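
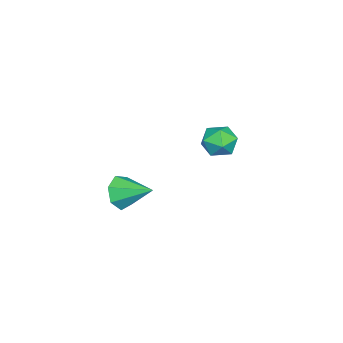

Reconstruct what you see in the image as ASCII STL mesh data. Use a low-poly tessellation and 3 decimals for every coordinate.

solid 
facet normal -0.156 -0.900 -0.406
outer loop
vertex 4.27 0.735 0.345
vertex 3.68 1.134 -0.313
vertex 4.638 0.992 -0.367
endloop
endfacet
facet normal 0.864 0.117 0.489
outer loop
vertex 4.27 0.735 0.345
vertex 4.638 0.992 -0.367
vertex 3.96 2.746 0.413
endloop
endfacet
facet normal -0.156 -0.901 -0.406
outer loop
vertex 4.638 0.992 -0.367
vertex 3.68 1.134 -0.313
vertex 4.285 1.356 -1.039
endloop
endfacet
facet normal 0.872 0.436 -0.222
outer loop
vertex 4.638 0.992 -0.367
vertex 4.285 1.356 -1.039
vertex 3.96 2.746 0.413
endloop
endfacet
facet normal -0.157 -0.900 -0.406
outer loop
vertex 4.285 1.356 -1.039
vertex 3.68 1.134 -0.313
vertex 3.476 1.553 -1.164
endloop
endfacet
facet normal 0.274 0.725 -0.632
outer loop
vertex 4.285 1.356 -1.039
vertex 3.476 1.553 -1.164
vertex 3.96 2.746 0.413
endloop
endfacet
facet normal -0.157 -0.900 -0.406
outer loop
vertex 3.476 1.553 -1.164
vertex 3.68 1.134 -0.313
vertex 2.821 1.435 -0.649
endloop
endfacet
facet normal -0.478 0.765 -0.432
outer loop
vertex 3.476 1.553 -1.164
vertex 2.821 1.435 -0.649
vertex 3.96 2.746 0.413
endloop
endfacet
facet normal -0.157 -0.900 -0.406
outer loop
vertex 2.821 1.435 -0.649
vertex 3.68 1.134 -0.313
vertex 2.813 1.09 0.119
endloop
endfacet
facet normal -0.819 0.527 0.228
outer loop
vertex 2.821 1.435 -0.649
vertex 2.813 1.09 0.119
vertex 3.96 2.746 0.413
endloop
endfacet
facet normal -0.157 -0.900 -0.406
outer loop
vertex 2.813 1.09 0.119
vertex 3.68 1.134 -0.313
vertex 3.458 0.778 0.561
endloop
endfacet
facet normal -0.491 0.189 0.850
outer loop
vertex 2.813 1.09 0.119
vertex 3.458 0.778 0.561
vertex 3.96 2.746 0.413
endloop
endfacet
facet normal -0.156 -0.900 -0.406
outer loop
vertex 3.458 0.778 0.561
vertex 3.68 1.134 -0.313
vertex 4.27 0.735 0.345
endloop
endfacet
facet normal 0.257 0.007 0.966
outer loop
vertex 3.458 0.778 0.561
vertex 4.27 0.735 0.345
vertex 3.96 2.746 0.413
endloop
endfacet
facet normal -0.260 0.511 0.820
outer loop
vertex -2.272 4.738 0.281
vertex -2.962 4.034 0.501
vertex -2.02 3.946 0.854
endloop
endfacet
facet normal 0.429 0.615 0.662
outer loop
vertex -2.272 4.738 0.281
vertex -2.02 3.946 0.854
vertex -1.387 4.274 0.139
endloop
endfacet
facet normal 0.465 0.885 0.003
outer loop
vertex -2.272 4.738 0.281
vertex -1.387 4.274 0.139
vertex -1.937 4.565 -0.655
endloop
endfacet
facet normal -0.201 0.948 -0.247
outer loop
vertex -2.272 4.738 0.281
vertex -1.937 4.565 -0.655
vertex -2.911 4.417 -0.432
endloop
endfacet
facet normal -0.648 0.716 0.259
outer loop
vertex -2.272 4.738 0.281
vertex -2.911 4.417 -0.432
vertex -2.962 4.034 0.501
endloop
endfacet
facet normal 0.753 -0.020 0.658
outer loop
vertex -1.387 4.274 0.139
vertex -2.02 3.946 0.854
vertex -1.529 3.283 0.272
endloop
endfacet
facet normal -0.360 -0.190 0.913
outer loop
vertex -2.02 3.946 0.854
vertex -2.962 4.034 0.501
vertex -2.503 3.135 0.495
endloop
endfacet
facet normal -0.990 0.142 0.004
outer loop
vertex -2.962 4.034 0.501
vertex -2.911 4.417 -0.432
vertex -3.053 3.426 -0.299
endloop
endfacet
facet normal -0.265 0.518 -0.813
outer loop
vertex -2.911 4.417 -0.432
vertex -1.937 4.565 -0.655
vertex -2.42 3.754 -1.014
endloop
endfacet
facet normal 0.812 0.417 -0.409
outer loop
vertex -1.937 4.565 -0.655
vertex -1.387 4.274 0.139
vertex -1.478 3.666 -0.661
endloop
endfacet
facet normal 0.201 -0.948 0.247
outer loop
vertex -2.168 2.962 -0.441
vertex -1.529 3.283 0.272
vertex -2.503 3.135 0.495
endloop
endfacet
facet normal -0.465 -0.885 -0.003
outer loop
vertex -2.168 2.962 -0.441
vertex -2.503 3.135 0.495
vertex -3.053 3.426 -0.299
endloop
endfacet
facet normal -0.429 -0.615 -0.662
outer loop
vertex -2.168 2.962 -0.441
vertex -3.053 3.426 -0.299
vertex -2.42 3.754 -1.014
endloop
endfacet
facet normal 0.260 -0.511 -0.820
outer loop
vertex -2.168 2.962 -0.441
vertex -2.42 3.754 -1.014
vertex -1.478 3.666 -0.661
endloop
endfacet
facet normal 0.648 -0.716 -0.259
outer loop
vertex -2.168 2.962 -0.441
vertex -1.478 3.666 -0.661
vertex -1.529 3.283 0.272
endloop
endfacet
facet normal 0.265 -0.518 0.813
outer loop
vertex -2.503 3.135 0.495
vertex -1.529 3.283 0.272
vertex -2.02 3.946 0.854
endloop
endfacet
facet normal -0.812 -0.417 0.409
outer loop
vertex -3.053 3.426 -0.299
vertex -2.503 3.135 0.495
vertex -2.962 4.034 0.501
endloop
endfacet
facet normal -0.753 0.020 -0.658
outer loop
vertex -2.42 3.754 -1.014
vertex -3.053 3.426 -0.299
vertex -2.911 4.417 -0.432
endloop
endfacet
facet normal 0.360 0.190 -0.913
outer loop
vertex -1.478 3.666 -0.661
vertex -2.42 3.754 -1.014
vertex -1.937 4.565 -0.655
endloop
endfacet
facet normal 0.990 -0.142 -0.004
outer loop
vertex -1.529 3.283 0.272
vertex -1.478 3.666 -0.661
vertex -1.387 4.274 0.139
endloop
endfacet

endsolid


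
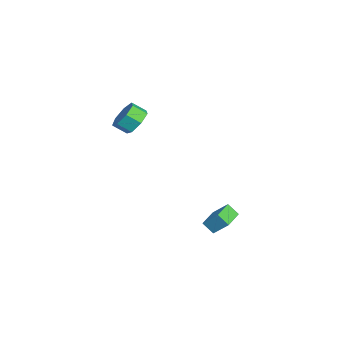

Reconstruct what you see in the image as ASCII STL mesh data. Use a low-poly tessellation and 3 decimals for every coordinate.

solid 
facet normal 0.110 0.797 -0.594
outer loop
vertex -2.487 -3.706 3.226
vertex -3.402 -3.362 3.518
vertex -2.49 -3.177 3.936
endloop
endfacet
facet normal 0.994 -0.087 0.069
outer loop
vertex -2.487 -3.706 3.226
vertex -2.49 -3.177 3.936
vertex -2.603 -4.543 3.85
endloop
endfacet
facet normal 0.994 -0.087 0.069
outer loop
vertex -2.603 -4.543 3.85
vertex -2.49 -3.177 3.936
vertex -2.606 -4.013 4.56
endloop
endfacet
facet normal -0.111 -0.797 0.594
outer loop
vertex -2.603 -4.543 3.85
vertex -2.606 -4.013 4.56
vertex -3.518 -4.198 4.142
endloop
endfacet
facet normal 0.111 0.797 -0.594
outer loop
vertex -2.49 -3.177 3.936
vertex -3.402 -3.362 3.518
vertex -3.18 -2.787 4.331
endloop
endfacet
facet normal 0.617 0.414 0.669
outer loop
vertex -2.49 -3.177 3.936
vertex -3.18 -2.787 4.331
vertex -2.606 -4.013 4.56
endloop
endfacet
facet normal 0.616 0.414 0.670
outer loop
vertex -2.606 -4.013 4.56
vertex -3.18 -2.787 4.331
vertex -3.296 -3.623 4.954
endloop
endfacet
facet normal -0.111 -0.797 0.594
outer loop
vertex -2.606 -4.013 4.56
vertex -3.296 -3.623 4.954
vertex -3.518 -4.198 4.142
endloop
endfacet
facet normal 0.110 0.797 -0.594
outer loop
vertex -3.18 -2.787 4.331
vertex -3.402 -3.362 3.518
vertex -4.037 -2.83 4.114
endloop
endfacet
facet normal -0.224 0.602 0.766
outer loop
vertex -3.18 -2.787 4.331
vertex -4.037 -2.83 4.114
vertex -3.296 -3.623 4.954
endloop
endfacet
facet normal -0.224 0.602 0.766
outer loop
vertex -3.296 -3.623 4.954
vertex -4.037 -2.83 4.114
vertex -4.153 -3.666 4.737
endloop
endfacet
facet normal -0.111 -0.797 0.594
outer loop
vertex -3.296 -3.623 4.954
vertex -4.153 -3.666 4.737
vertex -3.518 -4.198 4.142
endloop
endfacet
facet normal 0.111 0.797 -0.593
outer loop
vertex -4.037 -2.83 4.114
vertex -3.402 -3.362 3.518
vertex -4.416 -3.273 3.448
endloop
endfacet
facet normal -0.897 0.337 0.286
outer loop
vertex -4.037 -2.83 4.114
vertex -4.416 -3.273 3.448
vertex -4.153 -3.666 4.737
endloop
endfacet
facet normal -0.897 0.337 0.286
outer loop
vertex -4.153 -3.666 4.737
vertex -4.416 -3.273 3.448
vertex -4.532 -4.11 4.072
endloop
endfacet
facet normal -0.110 -0.796 0.595
outer loop
vertex -4.153 -3.666 4.737
vertex -4.532 -4.11 4.072
vertex -3.518 -4.198 4.142
endloop
endfacet
facet normal 0.111 0.796 -0.594
outer loop
vertex -4.416 -3.273 3.448
vertex -3.402 -3.362 3.518
vertex -4.032 -3.784 2.835
endloop
endfacet
facet normal -0.894 -0.181 -0.409
outer loop
vertex -4.416 -3.273 3.448
vertex -4.032 -3.784 2.835
vertex -4.532 -4.11 4.072
endloop
endfacet
facet normal -0.894 -0.181 -0.409
outer loop
vertex -4.532 -4.11 4.072
vertex -4.032 -3.784 2.835
vertex -4.148 -4.62 3.459
endloop
endfacet
facet normal -0.110 -0.797 0.594
outer loop
vertex -4.532 -4.11 4.072
vertex -4.148 -4.62 3.459
vertex -3.518 -4.198 4.142
endloop
endfacet
facet normal 0.110 0.797 -0.594
outer loop
vertex -4.032 -3.784 2.835
vertex -3.402 -3.362 3.518
vertex -3.173 -3.976 2.737
endloop
endfacet
facet normal -0.217 -0.564 -0.796
outer loop
vertex -4.032 -3.784 2.835
vertex -3.173 -3.976 2.737
vertex -4.148 -4.62 3.459
endloop
endfacet
facet normal -0.218 -0.564 -0.797
outer loop
vertex -4.148 -4.62 3.459
vertex -3.173 -3.976 2.737
vertex -3.289 -4.813 3.361
endloop
endfacet
facet normal -0.111 -0.796 0.595
outer loop
vertex -4.148 -4.62 3.459
vertex -3.289 -4.813 3.361
vertex -3.518 -4.198 4.142
endloop
endfacet
facet normal 0.110 0.797 -0.594
outer loop
vertex -3.173 -3.976 2.737
vertex -3.402 -3.362 3.518
vertex -2.487 -3.706 3.226
endloop
endfacet
facet normal 0.622 -0.522 -0.584
outer loop
vertex -3.173 -3.976 2.737
vertex -2.487 -3.706 3.226
vertex -3.289 -4.813 3.361
endloop
endfacet
facet normal 0.622 -0.522 -0.584
outer loop
vertex -3.289 -4.813 3.361
vertex -2.487 -3.706 3.226
vertex -2.603 -4.543 3.85
endloop
endfacet
facet normal -0.110 -0.796 0.595
outer loop
vertex -3.289 -4.813 3.361
vertex -2.603 -4.543 3.85
vertex -3.518 -4.198 4.142
endloop
endfacet
facet normal -0.898 0.440 -0.005
outer loop
vertex -2.634 1.851 -3.114
vertex -2.332 2.459 -3.793
vertex -3.044 1.005 -4.055
endloop
endfacet
facet normal -0.315 -0.634 0.707
outer loop
vertex -1.608 0.301 -4.047
vertex -2.634 1.851 -3.114
vertex -3.044 1.005 -4.055
endloop
endfacet
facet normal -0.898 0.440 -0.005
outer loop
vertex -3.044 1.005 -4.055
vertex -2.332 2.459 -3.793
vertex -2.742 1.613 -4.734
endloop
endfacet
facet normal -0.308 -0.637 -0.707
outer loop
vertex -2.742 1.613 -4.734
vertex -1.608 0.301 -4.047
vertex -3.044 1.005 -4.055
endloop
endfacet
facet normal 0.308 0.637 0.707
outer loop
vertex -2.634 1.851 -3.114
vertex -0.896 1.755 -3.785
vertex -2.332 2.459 -3.793
endloop
endfacet
facet normal -0.315 -0.634 0.707
outer loop
vertex -1.198 1.147 -3.106
vertex -2.634 1.851 -3.114
vertex -1.608 0.301 -4.047
endloop
endfacet
facet normal 0.308 0.637 0.707
outer loop
vertex -1.198 1.147 -3.106
vertex -0.896 1.755 -3.785
vertex -2.634 1.851 -3.114
endloop
endfacet
facet normal 0.315 0.634 -0.707
outer loop
vertex -2.332 2.459 -3.793
vertex -0.896 1.755 -3.785
vertex -2.742 1.613 -4.734
endloop
endfacet
facet normal -0.308 -0.637 -0.707
outer loop
vertex -1.306 0.909 -4.726
vertex -1.608 0.301 -4.047
vertex -2.742 1.613 -4.734
endloop
endfacet
facet normal 0.315 0.634 -0.707
outer loop
vertex -2.742 1.613 -4.734
vertex -0.896 1.755 -3.785
vertex -1.306 0.909 -4.726
endloop
endfacet
facet normal 0.898 -0.440 0.005
outer loop
vertex -1.306 0.909 -4.726
vertex -1.198 1.147 -3.106
vertex -1.608 0.301 -4.047
endloop
endfacet
facet normal 0.898 -0.440 0.005
outer loop
vertex -0.896 1.755 -3.785
vertex -1.198 1.147 -3.106
vertex -1.306 0.909 -4.726
endloop
endfacet

endsolid


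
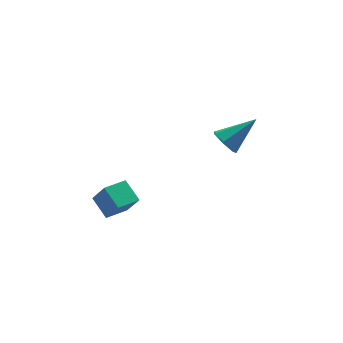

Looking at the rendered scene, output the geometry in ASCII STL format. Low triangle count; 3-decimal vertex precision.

solid 
facet normal -0.817 -0.032 -0.576
outer loop
vertex 2.901 -1.151 0.94
vertex 2.428 -1.373 1.623
vertex 2.606 -0.586 1.327
endloop
endfacet
facet normal 0.676 0.623 -0.394
outer loop
vertex 2.901 -1.151 0.94
vertex 2.606 -0.586 1.327
vertex 4.152 -1.307 2.837
endloop
endfacet
facet normal -0.817 -0.032 -0.576
outer loop
vertex 2.606 -0.586 1.327
vertex 2.428 -1.373 1.623
vertex 2.177 -0.614 1.937
endloop
endfacet
facet normal 0.237 0.948 0.210
outer loop
vertex 2.606 -0.586 1.327
vertex 2.177 -0.614 1.937
vertex 4.152 -1.307 2.837
endloop
endfacet
facet normal -0.817 -0.032 -0.576
outer loop
vertex 2.177 -0.614 1.937
vertex 2.428 -1.373 1.623
vertex 1.937 -1.214 2.311
endloop
endfacet
facet normal -0.167 0.569 0.805
outer loop
vertex 2.177 -0.614 1.937
vertex 1.937 -1.214 2.311
vertex 4.152 -1.307 2.837
endloop
endfacet
facet normal -0.817 -0.032 -0.576
outer loop
vertex 1.937 -1.214 2.311
vertex 2.428 -1.373 1.623
vertex 2.067 -1.934 2.166
endloop
endfacet
facet normal -0.234 -0.232 0.944
outer loop
vertex 1.937 -1.214 2.311
vertex 2.067 -1.934 2.166
vertex 4.152 -1.307 2.837
endloop
endfacet
facet normal -0.817 -0.032 -0.576
outer loop
vertex 2.067 -1.934 2.166
vertex 2.428 -1.373 1.623
vertex 2.469 -2.232 1.612
endloop
endfacet
facet normal 0.088 -0.849 0.521
outer loop
vertex 2.067 -1.934 2.166
vertex 2.469 -2.232 1.612
vertex 4.152 -1.307 2.837
endloop
endfacet
facet normal -0.817 -0.032 -0.575
outer loop
vertex 2.469 -2.232 1.612
vertex 2.428 -1.373 1.623
vertex 2.84 -1.884 1.066
endloop
endfacet
facet normal 0.555 -0.819 -0.145
outer loop
vertex 2.469 -2.232 1.612
vertex 2.84 -1.884 1.066
vertex 4.152 -1.307 2.837
endloop
endfacet
facet normal -0.817 -0.031 -0.576
outer loop
vertex 2.84 -1.884 1.066
vertex 2.428 -1.373 1.623
vertex 2.901 -1.151 0.94
endloop
endfacet
facet normal 0.817 -0.163 -0.552
outer loop
vertex 2.84 -1.884 1.066
vertex 2.901 -1.151 0.94
vertex 4.152 -1.307 2.837
endloop
endfacet
facet normal -0.311 0.427 -0.849
outer loop
vertex -4.172 -0.217 -1.564
vertex -2.893 0.245 -1.8
vertex -3.883 -1.367 -2.249
endloop
endfacet
facet normal -0.927 -0.335 0.171
outer loop
vertex -3.447 -1.965 -1.06
vertex -4.172 -0.217 -1.564
vertex -3.883 -1.367 -2.249
endloop
endfacet
facet normal -0.311 0.427 -0.849
outer loop
vertex -3.883 -1.367 -2.249
vertex -2.893 0.245 -1.8
vertex -2.604 -0.905 -2.485
endloop
endfacet
facet normal 0.211 -0.840 -0.500
outer loop
vertex -2.604 -0.905 -2.485
vertex -3.447 -1.965 -1.06
vertex -3.883 -1.367 -2.249
endloop
endfacet
facet normal -0.211 0.840 0.500
outer loop
vertex -4.172 -0.217 -1.564
vertex -2.457 -0.353 -0.611
vertex -2.893 0.245 -1.8
endloop
endfacet
facet normal -0.927 -0.335 0.171
outer loop
vertex -3.736 -0.815 -0.375
vertex -4.172 -0.217 -1.564
vertex -3.447 -1.965 -1.06
endloop
endfacet
facet normal -0.211 0.840 0.500
outer loop
vertex -3.736 -0.815 -0.375
vertex -2.457 -0.353 -0.611
vertex -4.172 -0.217 -1.564
endloop
endfacet
facet normal 0.927 0.335 -0.171
outer loop
vertex -2.893 0.245 -1.8
vertex -2.457 -0.353 -0.611
vertex -2.604 -0.905 -2.485
endloop
endfacet
facet normal 0.211 -0.840 -0.500
outer loop
vertex -2.168 -1.503 -1.296
vertex -3.447 -1.965 -1.06
vertex -2.604 -0.905 -2.485
endloop
endfacet
facet normal 0.927 0.335 -0.171
outer loop
vertex -2.604 -0.905 -2.485
vertex -2.457 -0.353 -0.611
vertex -2.168 -1.503 -1.296
endloop
endfacet
facet normal 0.311 -0.427 0.849
outer loop
vertex -2.168 -1.503 -1.296
vertex -3.736 -0.815 -0.375
vertex -3.447 -1.965 -1.06
endloop
endfacet
facet normal 0.311 -0.427 0.849
outer loop
vertex -2.457 -0.353 -0.611
vertex -3.736 -0.815 -0.375
vertex -2.168 -1.503 -1.296
endloop
endfacet

endsolid


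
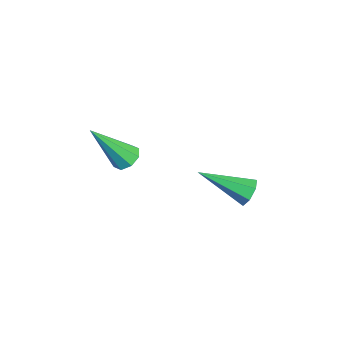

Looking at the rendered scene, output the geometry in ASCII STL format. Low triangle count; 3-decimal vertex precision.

solid 
facet normal 0.326 0.830 -0.453
outer loop
vertex -1.64 1.102 -3.926
vertex -1.914 0.95 -4.402
vertex -2.106 1.263 -3.966
endloop
endfacet
facet normal -0.005 0.227 0.974
outer loop
vertex -1.64 1.102 -3.926
vertex -2.106 1.263 -3.966
vertex -2.546 -0.67 -3.518
endloop
endfacet
facet normal 0.323 0.830 -0.454
outer loop
vertex -2.106 1.263 -3.966
vertex -1.914 0.95 -4.402
vertex -2.428 1.187 -4.334
endloop
endfacet
facet normal -0.747 0.307 0.590
outer loop
vertex -2.106 1.263 -3.966
vertex -2.428 1.187 -4.334
vertex -2.546 -0.67 -3.518
endloop
endfacet
facet normal 0.323 0.831 -0.453
outer loop
vertex -2.428 1.187 -4.334
vertex -1.914 0.95 -4.402
vertex -2.362 0.933 -4.753
endloop
endfacet
facet normal -0.988 -0.004 -0.153
outer loop
vertex -2.428 1.187 -4.334
vertex -2.362 0.933 -4.753
vertex -2.546 -0.67 -3.518
endloop
endfacet
facet normal 0.324 0.830 -0.454
outer loop
vertex -2.362 0.933 -4.753
vertex -1.914 0.95 -4.402
vertex -1.959 0.691 -4.908
endloop
endfacet
facet normal -0.548 -0.470 -0.692
outer loop
vertex -2.362 0.933 -4.753
vertex -1.959 0.691 -4.908
vertex -2.546 -0.67 -3.518
endloop
endfacet
facet normal 0.325 0.830 -0.454
outer loop
vertex -1.959 0.691 -4.908
vertex -1.914 0.95 -4.402
vertex -1.522 0.644 -4.681
endloop
endfacet
facet normal 0.244 -0.742 -0.624
outer loop
vertex -1.959 0.691 -4.908
vertex -1.522 0.644 -4.681
vertex -2.546 -0.67 -3.518
endloop
endfacet
facet normal 0.325 0.830 -0.453
outer loop
vertex -1.522 0.644 -4.681
vertex -1.914 0.95 -4.402
vertex -1.38 0.827 -4.244
endloop
endfacet
facet normal 0.789 -0.614 0.001
outer loop
vertex -1.522 0.644 -4.681
vertex -1.38 0.827 -4.244
vertex -2.546 -0.67 -3.518
endloop
endfacet
facet normal 0.325 0.830 -0.452
outer loop
vertex -1.38 0.827 -4.244
vertex -1.914 0.95 -4.402
vertex -1.64 1.102 -3.926
endloop
endfacet
facet normal 0.678 -0.183 0.712
outer loop
vertex -1.38 0.827 -4.244
vertex -1.64 1.102 -3.926
vertex -2.546 -0.67 -3.518
endloop
endfacet
facet normal 0.059 0.577 -0.814
outer loop
vertex -1.99 -3.376 -2.185
vertex -2.44 -3.103 -2.024
vertex -1.899 -3.044 -1.943
endloop
endfacet
facet normal 0.930 -0.346 0.126
outer loop
vertex -1.99 -3.376 -2.185
vertex -1.899 -3.044 -1.943
vertex -2.56 -4.257 -0.396
endloop
endfacet
facet normal 0.059 0.576 -0.815
outer loop
vertex -1.899 -3.044 -1.943
vertex -2.44 -3.103 -2.024
vertex -2.125 -2.746 -1.749
endloop
endfacet
facet normal 0.801 0.255 0.542
outer loop
vertex -1.899 -3.044 -1.943
vertex -2.125 -2.746 -1.749
vertex -2.56 -4.257 -0.396
endloop
endfacet
facet normal 0.058 0.577 -0.815
outer loop
vertex -2.125 -2.746 -1.749
vertex -2.44 -3.103 -2.024
vertex -2.535 -2.658 -1.716
endloop
endfacet
facet normal 0.195 0.623 0.758
outer loop
vertex -2.125 -2.746 -1.749
vertex -2.535 -2.658 -1.716
vertex -2.56 -4.257 -0.396
endloop
endfacet
facet normal 0.060 0.577 -0.815
outer loop
vertex -2.535 -2.658 -1.716
vertex -2.44 -3.103 -2.024
vertex -2.89 -2.83 -1.864
endloop
endfacet
facet normal -0.533 0.543 0.648
outer loop
vertex -2.535 -2.658 -1.716
vertex -2.89 -2.83 -1.864
vertex -2.56 -4.257 -0.396
endloop
endfacet
facet normal 0.061 0.577 -0.814
outer loop
vertex -2.89 -2.83 -1.864
vertex -2.44 -3.103 -2.024
vertex -2.981 -3.162 -2.106
endloop
endfacet
facet normal -0.959 0.062 0.276
outer loop
vertex -2.89 -2.83 -1.864
vertex -2.981 -3.162 -2.106
vertex -2.56 -4.257 -0.396
endloop
endfacet
facet normal 0.060 0.578 -0.814
outer loop
vertex -2.981 -3.162 -2.106
vertex -2.44 -3.103 -2.024
vertex -2.755 -3.459 -2.3
endloop
endfacet
facet normal -0.830 -0.539 -0.141
outer loop
vertex -2.981 -3.162 -2.106
vertex -2.755 -3.459 -2.3
vertex -2.56 -4.257 -0.396
endloop
endfacet
facet normal 0.060 0.578 -0.814
outer loop
vertex -2.755 -3.459 -2.3
vertex -2.44 -3.103 -2.024
vertex -2.345 -3.548 -2.333
endloop
endfacet
facet normal -0.226 -0.907 -0.357
outer loop
vertex -2.755 -3.459 -2.3
vertex -2.345 -3.548 -2.333
vertex -2.56 -4.257 -0.396
endloop
endfacet
facet normal 0.059 0.578 -0.814
outer loop
vertex -2.345 -3.548 -2.333
vertex -2.44 -3.103 -2.024
vertex -1.99 -3.376 -2.185
endloop
endfacet
facet normal 0.504 -0.828 -0.247
outer loop
vertex -2.345 -3.548 -2.333
vertex -1.99 -3.376 -2.185
vertex -2.56 -4.257 -0.396
endloop
endfacet

endsolid


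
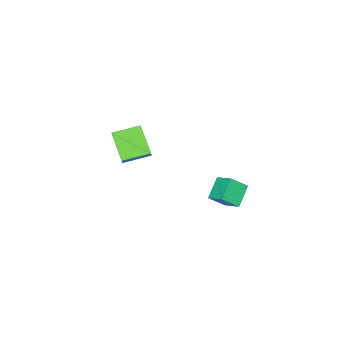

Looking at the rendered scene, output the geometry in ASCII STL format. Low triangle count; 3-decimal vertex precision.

solid 
facet normal -0.778 -0.201 0.595
outer loop
vertex 3.666 2.391 -0.583
vertex 3.863 3.567 0.072
vertex 2.835 3.017 -1.458
endloop
endfacet
facet normal -0.144 -0.865 -0.481
outer loop
vertex 4.057 3.333 -2.392
vertex 3.666 2.391 -0.583
vertex 2.835 3.017 -1.458
endloop
endfacet
facet normal -0.778 -0.201 0.595
outer loop
vertex 2.835 3.017 -1.458
vertex 3.863 3.567 0.072
vertex 3.032 4.193 -0.804
endloop
endfacet
facet normal -0.611 0.460 -0.644
outer loop
vertex 3.032 4.193 -0.804
vertex 4.057 3.333 -2.392
vertex 2.835 3.017 -1.458
endloop
endfacet
facet normal 0.611 -0.461 0.644
outer loop
vertex 3.666 2.391 -0.583
vertex 5.085 3.883 -0.862
vertex 3.863 3.567 0.072
endloop
endfacet
facet normal -0.144 -0.865 -0.481
outer loop
vertex 4.888 2.707 -1.516
vertex 3.666 2.391 -0.583
vertex 4.057 3.333 -2.392
endloop
endfacet
facet normal 0.611 -0.461 0.644
outer loop
vertex 4.888 2.707 -1.516
vertex 5.085 3.883 -0.862
vertex 3.666 2.391 -0.583
endloop
endfacet
facet normal 0.144 0.865 0.481
outer loop
vertex 3.863 3.567 0.072
vertex 5.085 3.883 -0.862
vertex 3.032 4.193 -0.804
endloop
endfacet
facet normal -0.611 0.461 -0.644
outer loop
vertex 4.254 4.509 -1.737
vertex 4.057 3.333 -2.392
vertex 3.032 4.193 -0.804
endloop
endfacet
facet normal 0.144 0.864 0.482
outer loop
vertex 3.032 4.193 -0.804
vertex 5.085 3.883 -0.862
vertex 4.254 4.509 -1.737
endloop
endfacet
facet normal 0.778 0.201 -0.595
outer loop
vertex 4.254 4.509 -1.737
vertex 4.888 2.707 -1.516
vertex 4.057 3.333 -2.392
endloop
endfacet
facet normal 0.778 0.201 -0.595
outer loop
vertex 5.085 3.883 -0.862
vertex 4.888 2.707 -1.516
vertex 4.254 4.509 -1.737
endloop
endfacet
facet normal -0.507 -0.388 -0.769
outer loop
vertex 4.087 -5.472 -0.518
vertex 2.661 -4.376 -0.131
vertex 4.908 -3.939 -1.833
endloop
endfacet
facet normal 0.775 -0.595 -0.210
outer loop
vertex 5.319 -3.624 -1.209
vertex 4.087 -5.472 -0.518
vertex 4.908 -3.939 -1.833
endloop
endfacet
facet normal -0.507 -0.388 -0.769
outer loop
vertex 4.908 -3.939 -1.833
vertex 2.661 -4.376 -0.131
vertex 3.482 -2.843 -1.445
endloop
endfacet
facet normal 0.376 0.703 -0.603
outer loop
vertex 3.482 -2.843 -1.445
vertex 5.319 -3.624 -1.209
vertex 4.908 -3.939 -1.833
endloop
endfacet
facet normal -0.377 -0.703 0.603
outer loop
vertex 4.087 -5.472 -0.518
vertex 3.072 -4.061 0.493
vertex 2.661 -4.376 -0.131
endloop
endfacet
facet normal 0.775 -0.596 -0.210
outer loop
vertex 4.498 -5.157 0.105
vertex 4.087 -5.472 -0.518
vertex 5.319 -3.624 -1.209
endloop
endfacet
facet normal -0.376 -0.703 0.604
outer loop
vertex 4.498 -5.157 0.105
vertex 3.072 -4.061 0.493
vertex 4.087 -5.472 -0.518
endloop
endfacet
facet normal -0.775 0.595 0.210
outer loop
vertex 2.661 -4.376 -0.131
vertex 3.072 -4.061 0.493
vertex 3.482 -2.843 -1.445
endloop
endfacet
facet normal 0.376 0.703 -0.604
outer loop
vertex 3.893 -2.528 -0.822
vertex 5.319 -3.624 -1.209
vertex 3.482 -2.843 -1.445
endloop
endfacet
facet normal -0.775 0.596 0.210
outer loop
vertex 3.482 -2.843 -1.445
vertex 3.072 -4.061 0.493
vertex 3.893 -2.528 -0.822
endloop
endfacet
facet normal 0.507 0.388 0.770
outer loop
vertex 3.893 -2.528 -0.822
vertex 4.498 -5.157 0.105
vertex 5.319 -3.624 -1.209
endloop
endfacet
facet normal 0.508 0.388 0.769
outer loop
vertex 3.072 -4.061 0.493
vertex 4.498 -5.157 0.105
vertex 3.893 -2.528 -0.822
endloop
endfacet

endsolid


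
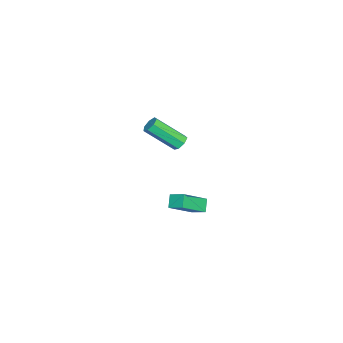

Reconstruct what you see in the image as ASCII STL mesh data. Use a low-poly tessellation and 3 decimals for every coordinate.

solid 
facet normal -0.729 -0.089 0.678
outer loop
vertex -1.844 -2.597 -1.758
vertex -3.07 -1.592 -2.945
vertex -2.132 -3.446 -2.179
endloop
endfacet
facet normal 0.619 -0.507 0.600
outer loop
vertex -1.49 -3.368 -2.775
vertex -1.844 -2.597 -1.758
vertex -2.132 -3.446 -2.179
endloop
endfacet
facet normal -0.729 -0.089 0.678
outer loop
vertex -2.132 -3.446 -2.179
vertex -3.07 -1.592 -2.945
vertex -3.358 -2.441 -3.366
endloop
endfacet
facet normal -0.291 -0.857 -0.425
outer loop
vertex -3.358 -2.441 -3.366
vertex -1.49 -3.368 -2.775
vertex -2.132 -3.446 -2.179
endloop
endfacet
facet normal 0.291 0.857 0.425
outer loop
vertex -1.844 -2.597 -1.758
vertex -2.428 -1.514 -3.541
vertex -3.07 -1.592 -2.945
endloop
endfacet
facet normal 0.619 -0.507 0.600
outer loop
vertex -1.202 -2.519 -2.354
vertex -1.844 -2.597 -1.758
vertex -1.49 -3.368 -2.775
endloop
endfacet
facet normal 0.291 0.857 0.425
outer loop
vertex -1.202 -2.519 -2.354
vertex -2.428 -1.514 -3.541
vertex -1.844 -2.597 -1.758
endloop
endfacet
facet normal -0.619 0.507 -0.600
outer loop
vertex -3.07 -1.592 -2.945
vertex -2.428 -1.514 -3.541
vertex -3.358 -2.441 -3.366
endloop
endfacet
facet normal -0.291 -0.857 -0.425
outer loop
vertex -2.716 -2.363 -3.962
vertex -1.49 -3.368 -2.775
vertex -3.358 -2.441 -3.366
endloop
endfacet
facet normal -0.619 0.507 -0.600
outer loop
vertex -3.358 -2.441 -3.366
vertex -2.428 -1.514 -3.541
vertex -2.716 -2.363 -3.962
endloop
endfacet
facet normal 0.729 0.089 -0.678
outer loop
vertex -2.716 -2.363 -3.962
vertex -1.202 -2.519 -2.354
vertex -1.49 -3.368 -2.775
endloop
endfacet
facet normal 0.729 0.089 -0.678
outer loop
vertex -2.428 -1.514 -3.541
vertex -1.202 -2.519 -2.354
vertex -2.716 -2.363 -3.962
endloop
endfacet
facet normal -0.106 0.755 -0.647
outer loop
vertex -0.591 -2.811 2.888
vertex -0.904 -2.55 3.244
vertex -0.368 -2.525 3.185
endloop
endfacet
facet normal 0.873 -0.240 -0.424
outer loop
vertex -0.591 -2.811 2.888
vertex -0.368 -2.525 3.185
vertex -0.364 -4.41 4.261
endloop
endfacet
facet normal 0.872 -0.242 -0.426
outer loop
vertex -0.364 -4.41 4.261
vertex -0.368 -2.525 3.185
vertex -0.14 -4.124 4.557
endloop
endfacet
facet normal 0.108 -0.754 0.647
outer loop
vertex -0.364 -4.41 4.261
vertex -0.14 -4.124 4.557
vertex -0.676 -4.15 4.616
endloop
endfacet
facet normal -0.107 0.754 -0.648
outer loop
vertex -0.368 -2.525 3.185
vertex -0.904 -2.55 3.244
vertex -0.548 -2.258 3.525
endloop
endfacet
facet normal 0.917 0.327 0.229
outer loop
vertex -0.368 -2.525 3.185
vertex -0.548 -2.258 3.525
vertex -0.14 -4.124 4.557
endloop
endfacet
facet normal 0.917 0.327 0.228
outer loop
vertex -0.14 -4.124 4.557
vertex -0.548 -2.258 3.525
vertex -0.32 -3.857 4.898
endloop
endfacet
facet normal 0.108 -0.754 0.648
outer loop
vertex -0.14 -4.124 4.557
vertex -0.32 -3.857 4.898
vertex -0.676 -4.15 4.616
endloop
endfacet
facet normal -0.107 0.754 -0.648
outer loop
vertex -0.548 -2.258 3.525
vertex -0.904 -2.55 3.244
vertex -0.996 -2.211 3.654
endloop
endfacet
facet normal 0.273 0.649 0.710
outer loop
vertex -0.548 -2.258 3.525
vertex -0.996 -2.211 3.654
vertex -0.32 -3.857 4.898
endloop
endfacet
facet normal 0.271 0.649 0.711
outer loop
vertex -0.32 -3.857 4.898
vertex -0.996 -2.211 3.654
vertex -0.768 -3.811 5.027
endloop
endfacet
facet normal 0.109 -0.755 0.647
outer loop
vertex -0.32 -3.857 4.898
vertex -0.768 -3.811 5.027
vertex -0.676 -4.15 4.616
endloop
endfacet
facet normal -0.108 0.754 -0.648
outer loop
vertex -0.996 -2.211 3.654
vertex -0.904 -2.55 3.244
vertex -1.375 -2.42 3.474
endloop
endfacet
facet normal -0.578 0.482 0.658
outer loop
vertex -0.996 -2.211 3.654
vertex -1.375 -2.42 3.474
vertex -0.768 -3.811 5.027
endloop
endfacet
facet normal -0.579 0.482 0.658
outer loop
vertex -0.768 -3.811 5.027
vertex -1.375 -2.42 3.474
vertex -1.147 -4.019 4.846
endloop
endfacet
facet normal 0.106 -0.755 0.647
outer loop
vertex -0.768 -3.811 5.027
vertex -1.147 -4.019 4.846
vertex -0.676 -4.15 4.616
endloop
endfacet
facet normal -0.108 0.755 -0.647
outer loop
vertex -1.375 -2.42 3.474
vertex -0.904 -2.55 3.244
vertex -1.399 -2.727 3.12
endloop
endfacet
facet normal -0.993 -0.048 0.109
outer loop
vertex -1.375 -2.42 3.474
vertex -1.399 -2.727 3.12
vertex -1.147 -4.019 4.846
endloop
endfacet
facet normal -0.993 -0.048 0.109
outer loop
vertex -1.147 -4.019 4.846
vertex -1.399 -2.727 3.12
vertex -1.171 -4.326 4.493
endloop
endfacet
facet normal 0.107 -0.754 0.648
outer loop
vertex -1.147 -4.019 4.846
vertex -1.171 -4.326 4.493
vertex -0.676 -4.15 4.616
endloop
endfacet
facet normal -0.107 0.754 -0.648
outer loop
vertex -1.399 -2.727 3.12
vertex -0.904 -2.55 3.244
vertex -1.05 -2.901 2.86
endloop
endfacet
facet normal -0.659 -0.542 -0.522
outer loop
vertex -1.399 -2.727 3.12
vertex -1.05 -2.901 2.86
vertex -1.171 -4.326 4.493
endloop
endfacet
facet normal -0.661 -0.541 -0.521
outer loop
vertex -1.171 -4.326 4.493
vertex -1.05 -2.901 2.86
vertex -0.823 -4.5 4.232
endloop
endfacet
facet normal 0.108 -0.755 0.647
outer loop
vertex -1.171 -4.326 4.493
vertex -0.823 -4.5 4.232
vertex -0.676 -4.15 4.616
endloop
endfacet
facet normal -0.108 0.754 -0.648
outer loop
vertex -1.05 -2.901 2.86
vertex -0.904 -2.55 3.244
vertex -0.591 -2.811 2.888
endloop
endfacet
facet normal 0.169 -0.628 -0.760
outer loop
vertex -1.05 -2.901 2.86
vertex -0.591 -2.811 2.888
vertex -0.823 -4.5 4.232
endloop
endfacet
facet normal 0.171 -0.628 -0.759
outer loop
vertex -0.823 -4.5 4.232
vertex -0.591 -2.811 2.888
vertex -0.364 -4.41 4.261
endloop
endfacet
facet normal 0.107 -0.755 0.647
outer loop
vertex -0.823 -4.5 4.232
vertex -0.364 -4.41 4.261
vertex -0.676 -4.15 4.616
endloop
endfacet

endsolid


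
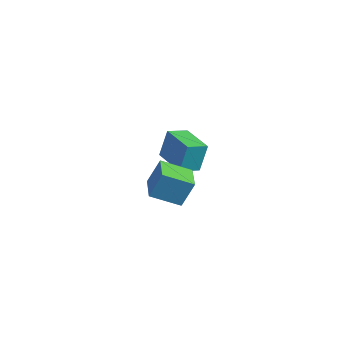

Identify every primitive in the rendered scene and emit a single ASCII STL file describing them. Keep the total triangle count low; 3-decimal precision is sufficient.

solid 
facet normal -0.758 0.638 -0.136
outer loop
vertex 0.765 -2.308 3.82
vertex 1.819 -1.207 3.113
vertex 0.494 -2.919 2.466
endloop
endfacet
facet normal -0.628 -0.655 0.421
outer loop
vertex 1.721 -3.953 2.687
vertex 0.765 -2.308 3.82
vertex 0.494 -2.919 2.466
endloop
endfacet
facet normal -0.758 0.638 -0.137
outer loop
vertex 0.494 -2.919 2.466
vertex 1.819 -1.207 3.113
vertex 1.548 -1.819 1.759
endloop
endfacet
facet normal -0.179 -0.405 -0.897
outer loop
vertex 1.548 -1.819 1.759
vertex 1.721 -3.953 2.687
vertex 0.494 -2.919 2.466
endloop
endfacet
facet normal 0.179 0.404 0.897
outer loop
vertex 0.765 -2.308 3.82
vertex 3.046 -2.241 3.334
vertex 1.819 -1.207 3.113
endloop
endfacet
facet normal -0.627 -0.655 0.422
outer loop
vertex 1.992 -3.341 4.041
vertex 0.765 -2.308 3.82
vertex 1.721 -3.953 2.687
endloop
endfacet
facet normal 0.179 0.405 0.897
outer loop
vertex 1.992 -3.341 4.041
vertex 3.046 -2.241 3.334
vertex 0.765 -2.308 3.82
endloop
endfacet
facet normal 0.628 0.655 -0.421
outer loop
vertex 1.819 -1.207 3.113
vertex 3.046 -2.241 3.334
vertex 1.548 -1.819 1.759
endloop
endfacet
facet normal -0.179 -0.405 -0.897
outer loop
vertex 2.775 -2.852 1.98
vertex 1.721 -3.953 2.687
vertex 1.548 -1.819 1.759
endloop
endfacet
facet normal 0.627 0.655 -0.421
outer loop
vertex 1.548 -1.819 1.759
vertex 3.046 -2.241 3.334
vertex 2.775 -2.852 1.98
endloop
endfacet
facet normal 0.758 -0.638 0.137
outer loop
vertex 2.775 -2.852 1.98
vertex 1.992 -3.341 4.041
vertex 1.721 -3.953 2.687
endloop
endfacet
facet normal 0.758 -0.638 0.136
outer loop
vertex 3.046 -2.241 3.334
vertex 1.992 -3.341 4.041
vertex 2.775 -2.852 1.98
endloop
endfacet
facet normal -0.969 0.242 -0.058
outer loop
vertex -4.494 3.187 0.153
vertex -4.182 4.342 -0.243
vertex -4.533 2.639 -1.477
endloop
endfacet
facet normal -0.247 -0.917 0.314
outer loop
vertex -2.518 2.138 -1.357
vertex -4.494 3.187 0.153
vertex -4.533 2.639 -1.477
endloop
endfacet
facet normal -0.969 0.242 -0.058
outer loop
vertex -4.533 2.639 -1.477
vertex -4.182 4.342 -0.243
vertex -4.221 3.794 -1.873
endloop
endfacet
facet normal -0.023 -0.319 -0.948
outer loop
vertex -4.221 3.794 -1.873
vertex -2.518 2.138 -1.357
vertex -4.533 2.639 -1.477
endloop
endfacet
facet normal 0.023 0.319 0.948
outer loop
vertex -4.494 3.187 0.153
vertex -2.167 3.841 -0.123
vertex -4.182 4.342 -0.243
endloop
endfacet
facet normal -0.247 -0.917 0.314
outer loop
vertex -2.479 2.686 0.273
vertex -4.494 3.187 0.153
vertex -2.518 2.138 -1.357
endloop
endfacet
facet normal 0.023 0.319 0.948
outer loop
vertex -2.479 2.686 0.273
vertex -2.167 3.841 -0.123
vertex -4.494 3.187 0.153
endloop
endfacet
facet normal 0.247 0.917 -0.314
outer loop
vertex -4.182 4.342 -0.243
vertex -2.167 3.841 -0.123
vertex -4.221 3.794 -1.873
endloop
endfacet
facet normal -0.023 -0.319 -0.948
outer loop
vertex -2.206 3.293 -1.753
vertex -2.518 2.138 -1.357
vertex -4.221 3.794 -1.873
endloop
endfacet
facet normal 0.247 0.917 -0.314
outer loop
vertex -4.221 3.794 -1.873
vertex -2.167 3.841 -0.123
vertex -2.206 3.293 -1.753
endloop
endfacet
facet normal 0.969 -0.242 0.058
outer loop
vertex -2.206 3.293 -1.753
vertex -2.479 2.686 0.273
vertex -2.518 2.138 -1.357
endloop
endfacet
facet normal 0.969 -0.242 0.058
outer loop
vertex -2.167 3.841 -0.123
vertex -2.479 2.686 0.273
vertex -2.206 3.293 -1.753
endloop
endfacet

endsolid


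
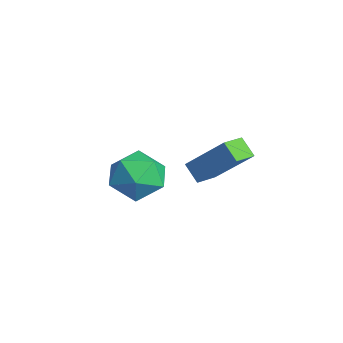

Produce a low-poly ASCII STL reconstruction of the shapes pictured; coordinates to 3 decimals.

solid 
facet normal -0.495 -0.483 -0.722
outer loop
vertex -0.149 -0.211 1.019
vertex -0.65 0.657 0.782
vertex 0.506 0.005 0.425
endloop
endfacet
facet normal 0.487 -0.843 0.230
outer loop
vertex 1.57 1.043 1.978
vertex -0.149 -0.211 1.019
vertex 0.506 0.005 0.425
endloop
endfacet
facet normal -0.495 -0.483 -0.722
outer loop
vertex 0.506 0.005 0.425
vertex -0.65 0.657 0.782
vertex 0.005 0.873 0.188
endloop
endfacet
facet normal 0.720 0.238 -0.652
outer loop
vertex 0.005 0.873 0.188
vertex 1.57 1.043 1.978
vertex 0.506 0.005 0.425
endloop
endfacet
facet normal -0.720 -0.238 0.652
outer loop
vertex -0.149 -0.211 1.019
vertex 0.414 1.695 2.335
vertex -0.65 0.657 0.782
endloop
endfacet
facet normal 0.487 -0.843 0.230
outer loop
vertex 0.915 0.827 2.572
vertex -0.149 -0.211 1.019
vertex 1.57 1.043 1.978
endloop
endfacet
facet normal -0.720 -0.238 0.652
outer loop
vertex 0.915 0.827 2.572
vertex 0.414 1.695 2.335
vertex -0.149 -0.211 1.019
endloop
endfacet
facet normal -0.487 0.843 -0.230
outer loop
vertex -0.65 0.657 0.782
vertex 0.414 1.695 2.335
vertex 0.005 0.873 0.188
endloop
endfacet
facet normal 0.720 0.238 -0.652
outer loop
vertex 1.069 1.911 1.741
vertex 1.57 1.043 1.978
vertex 0.005 0.873 0.188
endloop
endfacet
facet normal -0.487 0.843 -0.230
outer loop
vertex 0.005 0.873 0.188
vertex 0.414 1.695 2.335
vertex 1.069 1.911 1.741
endloop
endfacet
facet normal 0.495 0.483 0.722
outer loop
vertex 1.069 1.911 1.741
vertex 0.915 0.827 2.572
vertex 1.57 1.043 1.978
endloop
endfacet
facet normal 0.495 0.483 0.722
outer loop
vertex 0.414 1.695 2.335
vertex 0.915 0.827 2.572
vertex 1.069 1.911 1.741
endloop
endfacet
facet normal -0.177 0.709 0.683
outer loop
vertex -3.61 0.278 -1.417
vertex -4.192 -0.562 -0.696
vertex -2.962 -0.376 -0.57
endloop
endfacet
facet normal 0.425 0.844 0.326
outer loop
vertex -3.61 0.278 -1.417
vertex -2.962 -0.376 -0.57
vertex -2.482 -0.178 -1.708
endloop
endfacet
facet normal 0.266 0.891 -0.368
outer loop
vertex -3.61 0.278 -1.417
vertex -2.482 -0.178 -1.708
vertex -3.416 -0.242 -2.538
endloop
endfacet
facet normal -0.437 0.785 -0.440
outer loop
vertex -3.61 0.278 -1.417
vertex -3.416 -0.242 -2.538
vertex -4.473 -0.48 -1.913
endloop
endfacet
facet normal -0.710 0.672 0.209
outer loop
vertex -3.61 0.278 -1.417
vertex -4.473 -0.48 -1.913
vertex -4.192 -0.562 -0.696
endloop
endfacet
facet normal 0.863 0.288 0.414
outer loop
vertex -2.482 -0.178 -1.708
vertex -2.962 -0.376 -0.57
vertex -2.367 -1.3 -1.167
endloop
endfacet
facet normal -0.112 0.068 0.991
outer loop
vertex -2.962 -0.376 -0.57
vertex -4.192 -0.562 -0.696
vertex -3.424 -1.538 -0.542
endloop
endfacet
facet normal -0.974 0.009 0.226
outer loop
vertex -4.192 -0.562 -0.696
vertex -4.473 -0.48 -1.913
vertex -4.358 -1.602 -1.372
endloop
endfacet
facet normal -0.531 0.191 -0.825
outer loop
vertex -4.473 -0.48 -1.913
vertex -3.416 -0.242 -2.538
vertex -3.878 -1.404 -2.51
endloop
endfacet
facet normal 0.605 0.364 -0.708
outer loop
vertex -3.416 -0.242 -2.538
vertex -2.482 -0.178 -1.708
vertex -2.648 -1.218 -2.384
endloop
endfacet
facet normal 0.437 -0.785 0.440
outer loop
vertex -3.23 -2.058 -1.663
vertex -2.367 -1.3 -1.167
vertex -3.424 -1.538 -0.542
endloop
endfacet
facet normal -0.266 -0.891 0.368
outer loop
vertex -3.23 -2.058 -1.663
vertex -3.424 -1.538 -0.542
vertex -4.358 -1.602 -1.372
endloop
endfacet
facet normal -0.425 -0.844 -0.326
outer loop
vertex -3.23 -2.058 -1.663
vertex -4.358 -1.602 -1.372
vertex -3.878 -1.404 -2.51
endloop
endfacet
facet normal 0.177 -0.709 -0.683
outer loop
vertex -3.23 -2.058 -1.663
vertex -3.878 -1.404 -2.51
vertex -2.648 -1.218 -2.384
endloop
endfacet
facet normal 0.710 -0.672 -0.209
outer loop
vertex -3.23 -2.058 -1.663
vertex -2.648 -1.218 -2.384
vertex -2.367 -1.3 -1.167
endloop
endfacet
facet normal 0.531 -0.191 0.825
outer loop
vertex -3.424 -1.538 -0.542
vertex -2.367 -1.3 -1.167
vertex -2.962 -0.376 -0.57
endloop
endfacet
facet normal -0.605 -0.364 0.708
outer loop
vertex -4.358 -1.602 -1.372
vertex -3.424 -1.538 -0.542
vertex -4.192 -0.562 -0.696
endloop
endfacet
facet normal -0.863 -0.288 -0.414
outer loop
vertex -3.878 -1.404 -2.51
vertex -4.358 -1.602 -1.372
vertex -4.473 -0.48 -1.913
endloop
endfacet
facet normal 0.112 -0.068 -0.991
outer loop
vertex -2.648 -1.218 -2.384
vertex -3.878 -1.404 -2.51
vertex -3.416 -0.242 -2.538
endloop
endfacet
facet normal 0.974 -0.009 -0.226
outer loop
vertex -2.367 -1.3 -1.167
vertex -2.648 -1.218 -2.384
vertex -2.482 -0.178 -1.708
endloop
endfacet

endsolid


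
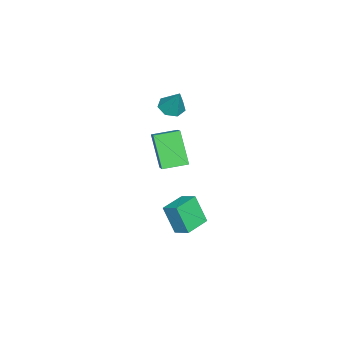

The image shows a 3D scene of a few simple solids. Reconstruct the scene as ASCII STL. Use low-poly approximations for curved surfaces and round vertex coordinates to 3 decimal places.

solid 
facet normal -0.928 0.371 0.037
outer loop
vertex 0.573 -0.981 -2.955
vertex 0.878 -0.255 -2.583
vertex 0.767 -0.359 -4.328
endloop
endfacet
facet normal -0.351 -0.833 -0.427
outer loop
vertex 1.982 -0.845 -4.377
vertex 0.573 -0.981 -2.955
vertex 0.767 -0.359 -4.328
endloop
endfacet
facet normal -0.928 0.370 0.037
outer loop
vertex 0.767 -0.359 -4.328
vertex 0.878 -0.255 -2.583
vertex 1.071 0.366 -3.957
endloop
endfacet
facet normal 0.127 0.409 -0.904
outer loop
vertex 1.071 0.366 -3.957
vertex 1.982 -0.845 -4.377
vertex 0.767 -0.359 -4.328
endloop
endfacet
facet normal -0.127 -0.409 0.903
outer loop
vertex 0.573 -0.981 -2.955
vertex 2.093 -0.741 -2.632
vertex 0.878 -0.255 -2.583
endloop
endfacet
facet normal -0.350 -0.834 -0.426
outer loop
vertex 1.789 -1.466 -3.003
vertex 0.573 -0.981 -2.955
vertex 1.982 -0.845 -4.377
endloop
endfacet
facet normal -0.127 -0.409 0.904
outer loop
vertex 1.789 -1.466 -3.003
vertex 2.093 -0.741 -2.632
vertex 0.573 -0.981 -2.955
endloop
endfacet
facet normal 0.351 0.834 0.426
outer loop
vertex 0.878 -0.255 -2.583
vertex 2.093 -0.741 -2.632
vertex 1.071 0.366 -3.957
endloop
endfacet
facet normal 0.128 0.409 -0.903
outer loop
vertex 2.287 -0.119 -4.005
vertex 1.982 -0.845 -4.377
vertex 1.071 0.366 -3.957
endloop
endfacet
facet normal 0.349 0.834 0.427
outer loop
vertex 1.071 0.366 -3.957
vertex 2.093 -0.741 -2.632
vertex 2.287 -0.119 -4.005
endloop
endfacet
facet normal 0.928 -0.371 -0.037
outer loop
vertex 2.287 -0.119 -4.005
vertex 1.789 -1.466 -3.003
vertex 1.982 -0.845 -4.377
endloop
endfacet
facet normal 0.928 -0.370 -0.037
outer loop
vertex 2.093 -0.741 -2.632
vertex 1.789 -1.466 -3.003
vertex 2.287 -0.119 -4.005
endloop
endfacet
facet normal -0.417 -0.354 0.837
outer loop
vertex 2.967 -1.483 2.542
vertex 2.416 -0.463 2.699
vertex 1.832 -1.976 1.767
endloop
endfacet
facet normal 0.471 -0.872 -0.135
outer loop
vertex 2.584 -1.337 0.261
vertex 2.967 -1.483 2.542
vertex 1.832 -1.976 1.767
endloop
endfacet
facet normal -0.417 -0.354 0.837
outer loop
vertex 1.832 -1.976 1.767
vertex 2.416 -0.463 2.699
vertex 1.281 -0.956 1.924
endloop
endfacet
facet normal -0.777 -0.338 -0.531
outer loop
vertex 1.281 -0.956 1.924
vertex 2.584 -1.337 0.261
vertex 1.832 -1.976 1.767
endloop
endfacet
facet normal 0.777 0.338 0.531
outer loop
vertex 2.967 -1.483 2.542
vertex 3.168 0.176 1.193
vertex 2.416 -0.463 2.699
endloop
endfacet
facet normal 0.471 -0.872 -0.135
outer loop
vertex 3.719 -0.844 1.036
vertex 2.967 -1.483 2.542
vertex 2.584 -1.337 0.261
endloop
endfacet
facet normal 0.777 0.338 0.531
outer loop
vertex 3.719 -0.844 1.036
vertex 3.168 0.176 1.193
vertex 2.967 -1.483 2.542
endloop
endfacet
facet normal -0.471 0.872 0.135
outer loop
vertex 2.416 -0.463 2.699
vertex 3.168 0.176 1.193
vertex 1.281 -0.956 1.924
endloop
endfacet
facet normal -0.777 -0.338 -0.531
outer loop
vertex 2.033 -0.317 0.418
vertex 2.584 -1.337 0.261
vertex 1.281 -0.956 1.924
endloop
endfacet
facet normal -0.471 0.872 0.135
outer loop
vertex 1.281 -0.956 1.924
vertex 3.168 0.176 1.193
vertex 2.033 -0.317 0.418
endloop
endfacet
facet normal 0.417 0.354 -0.837
outer loop
vertex 2.033 -0.317 0.418
vertex 3.719 -0.844 1.036
vertex 2.584 -1.337 0.261
endloop
endfacet
facet normal 0.417 0.354 -0.837
outer loop
vertex 3.168 0.176 1.193
vertex 3.719 -0.844 1.036
vertex 2.033 -0.317 0.418
endloop
endfacet
facet normal -0.319 -0.378 -0.869
outer loop
vertex -0.691 -2.521 1.872
vertex -1.065 -1.986 1.777
vertex -0.44 -2.089 1.592
endloop
endfacet
facet normal 0.898 -0.348 0.268
outer loop
vertex -0.691 -2.521 1.872
vertex -0.44 -2.089 1.592
vertex -0.615 -1.454 3.003
endloop
endfacet
facet normal -0.319 -0.377 -0.869
outer loop
vertex -0.44 -2.089 1.592
vertex -1.065 -1.986 1.777
vertex -0.661 -1.579 1.452
endloop
endfacet
facet normal 0.922 0.383 -0.058
outer loop
vertex -0.44 -2.089 1.592
vertex -0.661 -1.579 1.452
vertex -0.615 -1.454 3.003
endloop
endfacet
facet normal -0.318 -0.378 -0.869
outer loop
vertex -0.661 -1.579 1.452
vertex -1.065 -1.986 1.777
vertex -1.186 -1.376 1.556
endloop
endfacet
facet normal 0.345 0.935 -0.086
outer loop
vertex -0.661 -1.579 1.452
vertex -1.186 -1.376 1.556
vertex -0.615 -1.454 3.003
endloop
endfacet
facet normal -0.321 -0.378 -0.868
outer loop
vertex -1.186 -1.376 1.556
vertex -1.065 -1.986 1.777
vertex -1.62 -1.632 1.828
endloop
endfacet
facet normal -0.399 0.894 0.205
outer loop
vertex -1.186 -1.376 1.556
vertex -1.62 -1.632 1.828
vertex -0.615 -1.454 3.003
endloop
endfacet
facet normal -0.320 -0.377 -0.869
outer loop
vertex -1.62 -1.632 1.828
vertex -1.065 -1.986 1.777
vertex -1.637 -2.155 2.061
endloop
endfacet
facet normal -0.749 0.290 0.596
outer loop
vertex -1.62 -1.632 1.828
vertex -1.637 -2.155 2.061
vertex -0.615 -1.454 3.003
endloop
endfacet
facet normal -0.320 -0.378 -0.869
outer loop
vertex -1.637 -2.155 2.061
vertex -1.065 -1.986 1.777
vertex -1.223 -2.551 2.081
endloop
endfacet
facet normal -0.441 -0.421 0.792
outer loop
vertex -1.637 -2.155 2.061
vertex -1.223 -2.551 2.081
vertex -0.615 -1.454 3.003
endloop
endfacet
facet normal -0.320 -0.378 -0.869
outer loop
vertex -1.223 -2.551 2.081
vertex -1.065 -1.986 1.777
vertex -0.691 -2.521 1.872
endloop
endfacet
facet normal 0.293 -0.705 0.646
outer loop
vertex -1.223 -2.551 2.081
vertex -0.691 -2.521 1.872
vertex -0.615 -1.454 3.003
endloop
endfacet

endsolid


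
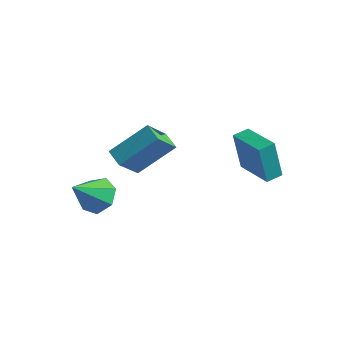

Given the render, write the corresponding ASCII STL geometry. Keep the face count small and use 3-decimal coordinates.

solid 
facet normal -0.944 0.294 -0.150
outer loop
vertex 0.942 3.757 2.92
vertex 1.173 4.548 3.019
vertex 1.31 3.903 0.898
endloop
endfacet
facet normal -0.278 -0.953 -0.119
outer loop
vertex 3.207 3.312 1.201
vertex 0.942 3.757 2.92
vertex 1.31 3.903 0.898
endloop
endfacet
facet normal -0.944 0.295 -0.151
outer loop
vertex 1.31 3.903 0.898
vertex 1.173 4.548 3.019
vertex 1.541 4.694 0.998
endloop
endfacet
facet normal 0.179 0.072 -0.981
outer loop
vertex 1.541 4.694 0.998
vertex 3.207 3.312 1.201
vertex 1.31 3.903 0.898
endloop
endfacet
facet normal -0.179 -0.071 0.981
outer loop
vertex 0.942 3.757 2.92
vertex 3.07 3.957 3.322
vertex 1.173 4.548 3.019
endloop
endfacet
facet normal -0.278 -0.953 -0.119
outer loop
vertex 2.839 3.166 3.222
vertex 0.942 3.757 2.92
vertex 3.207 3.312 1.201
endloop
endfacet
facet normal -0.179 -0.072 0.981
outer loop
vertex 2.839 3.166 3.222
vertex 3.07 3.957 3.322
vertex 0.942 3.757 2.92
endloop
endfacet
facet normal 0.278 0.953 0.119
outer loop
vertex 1.173 4.548 3.019
vertex 3.07 3.957 3.322
vertex 1.541 4.694 0.998
endloop
endfacet
facet normal 0.178 0.071 -0.981
outer loop
vertex 3.438 4.103 1.3
vertex 3.207 3.312 1.201
vertex 1.541 4.694 0.998
endloop
endfacet
facet normal 0.278 0.953 0.119
outer loop
vertex 1.541 4.694 0.998
vertex 3.07 3.957 3.322
vertex 3.438 4.103 1.3
endloop
endfacet
facet normal 0.944 -0.294 0.151
outer loop
vertex 3.438 4.103 1.3
vertex 2.839 3.166 3.222
vertex 3.207 3.312 1.201
endloop
endfacet
facet normal 0.944 -0.295 0.150
outer loop
vertex 3.07 3.957 3.322
vertex 2.839 3.166 3.222
vertex 3.438 4.103 1.3
endloop
endfacet
facet normal -0.898 0.323 0.298
outer loop
vertex -1.147 0.46 4.501
vertex -1.14 1.665 3.218
vertex -2.114 -0.978 3.145
endloop
endfacet
facet normal -0.004 -0.684 0.729
outer loop
vertex -1.26 -1.285 2.862
vertex -1.147 0.46 4.501
vertex -2.114 -0.978 3.145
endloop
endfacet
facet normal -0.898 0.323 0.298
outer loop
vertex -2.114 -0.978 3.145
vertex -1.14 1.665 3.218
vertex -2.107 0.227 1.863
endloop
endfacet
facet normal -0.439 -0.653 -0.617
outer loop
vertex -2.107 0.227 1.863
vertex -1.26 -1.285 2.862
vertex -2.114 -0.978 3.145
endloop
endfacet
facet normal 0.439 0.654 0.616
outer loop
vertex -1.147 0.46 4.501
vertex -0.286 1.358 2.935
vertex -1.14 1.665 3.218
endloop
endfacet
facet normal -0.004 -0.684 0.729
outer loop
vertex -0.293 0.153 4.217
vertex -1.147 0.46 4.501
vertex -1.26 -1.285 2.862
endloop
endfacet
facet normal 0.440 0.653 0.616
outer loop
vertex -0.293 0.153 4.217
vertex -0.286 1.358 2.935
vertex -1.147 0.46 4.501
endloop
endfacet
facet normal 0.004 0.684 -0.729
outer loop
vertex -1.14 1.665 3.218
vertex -0.286 1.358 2.935
vertex -2.107 0.227 1.863
endloop
endfacet
facet normal -0.440 -0.653 -0.616
outer loop
vertex -1.253 -0.08 1.579
vertex -1.26 -1.285 2.862
vertex -2.107 0.227 1.863
endloop
endfacet
facet normal 0.004 0.685 -0.729
outer loop
vertex -2.107 0.227 1.863
vertex -0.286 1.358 2.935
vertex -1.253 -0.08 1.579
endloop
endfacet
facet normal 0.898 -0.323 -0.298
outer loop
vertex -1.253 -0.08 1.579
vertex -0.293 0.153 4.217
vertex -1.26 -1.285 2.862
endloop
endfacet
facet normal 0.898 -0.323 -0.298
outer loop
vertex -0.286 1.358 2.935
vertex -0.293 0.153 4.217
vertex -1.253 -0.08 1.579
endloop
endfacet
facet normal 0.133 0.713 -0.688
outer loop
vertex -1.898 -0.809 0.627
vertex -2.595 -1.236 0.05
vertex -2.712 -0.535 0.754
endloop
endfacet
facet normal 0.233 0.258 0.938
outer loop
vertex -1.898 -0.809 0.627
vertex -2.712 -0.535 0.754
vertex -2.845 -2.584 1.35
endloop
endfacet
facet normal 0.134 0.713 -0.688
outer loop
vertex -2.712 -0.535 0.754
vertex -2.595 -1.236 0.05
vertex -3.437 -0.789 0.35
endloop
endfacet
facet normal -0.539 0.267 0.799
outer loop
vertex -2.712 -0.535 0.754
vertex -3.437 -0.789 0.35
vertex -2.845 -2.584 1.35
endloop
endfacet
facet normal 0.133 0.713 -0.688
outer loop
vertex -3.437 -0.789 0.35
vertex -2.595 -1.236 0.05
vertex -3.528 -1.379 -0.279
endloop
endfacet
facet normal -0.947 -0.155 0.282
outer loop
vertex -3.437 -0.789 0.35
vertex -3.528 -1.379 -0.279
vertex -2.845 -2.584 1.35
endloop
endfacet
facet normal 0.133 0.713 -0.688
outer loop
vertex -3.528 -1.379 -0.279
vertex -2.595 -1.236 0.05
vertex -2.916 -1.862 -0.661
endloop
endfacet
facet normal -0.686 -0.692 -0.224
outer loop
vertex -3.528 -1.379 -0.279
vertex -2.916 -1.862 -0.661
vertex -2.845 -2.584 1.35
endloop
endfacet
facet normal 0.132 0.714 -0.688
outer loop
vertex -2.916 -1.862 -0.661
vertex -2.595 -1.236 0.05
vertex -2.062 -1.873 -0.508
endloop
endfacet
facet normal 0.049 -0.940 -0.339
outer loop
vertex -2.916 -1.862 -0.661
vertex -2.062 -1.873 -0.508
vertex -2.845 -2.584 1.35
endloop
endfacet
facet normal 0.132 0.713 -0.688
outer loop
vertex -2.062 -1.873 -0.508
vertex -2.595 -1.236 0.05
vertex -1.609 -1.404 0.065
endloop
endfacet
facet normal 0.704 -0.710 0.025
outer loop
vertex -2.062 -1.873 -0.508
vertex -1.609 -1.404 0.065
vertex -2.845 -2.584 1.35
endloop
endfacet
facet normal 0.132 0.714 -0.688
outer loop
vertex -1.609 -1.404 0.065
vertex -2.595 -1.236 0.05
vertex -1.898 -0.809 0.627
endloop
endfacet
facet normal 0.786 -0.178 0.592
outer loop
vertex -1.609 -1.404 0.065
vertex -1.898 -0.809 0.627
vertex -2.845 -2.584 1.35
endloop
endfacet

endsolid


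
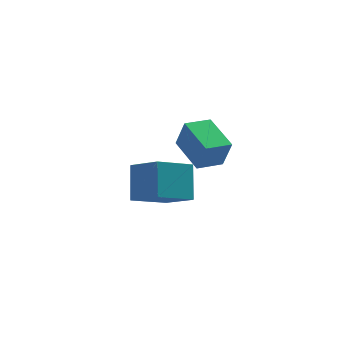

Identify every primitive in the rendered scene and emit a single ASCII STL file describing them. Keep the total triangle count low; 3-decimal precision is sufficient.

solid 
facet normal -0.515 0.679 -0.523
outer loop
vertex -1.127 -0.388 -1.687
vertex -0.857 0.959 -0.206
vertex 0.702 0.277 -2.625
endloop
endfacet
facet normal -0.133 -0.667 -0.733
outer loop
vertex 1.717 -1.059 -1.594
vertex -1.127 -0.388 -1.687
vertex 0.702 0.277 -2.625
endloop
endfacet
facet normal -0.516 0.678 -0.524
outer loop
vertex 0.702 0.277 -2.625
vertex -0.857 0.959 -0.206
vertex 0.971 1.625 -1.144
endloop
endfacet
facet normal 0.847 0.308 -0.434
outer loop
vertex 0.971 1.625 -1.144
vertex 1.717 -1.059 -1.594
vertex 0.702 0.277 -2.625
endloop
endfacet
facet normal -0.846 -0.308 0.434
outer loop
vertex -1.127 -0.388 -1.687
vertex 0.158 -0.377 0.825
vertex -0.857 0.959 -0.206
endloop
endfacet
facet normal -0.133 -0.667 -0.733
outer loop
vertex -0.111 -1.725 -0.656
vertex -1.127 -0.388 -1.687
vertex 1.717 -1.059 -1.594
endloop
endfacet
facet normal -0.846 -0.308 0.434
outer loop
vertex -0.111 -1.725 -0.656
vertex 0.158 -0.377 0.825
vertex -1.127 -0.388 -1.687
endloop
endfacet
facet normal 0.133 0.667 0.733
outer loop
vertex -0.857 0.959 -0.206
vertex 0.158 -0.377 0.825
vertex 0.971 1.625 -1.144
endloop
endfacet
facet normal 0.846 0.308 -0.435
outer loop
vertex 1.987 0.288 -0.113
vertex 1.717 -1.059 -1.594
vertex 0.971 1.625 -1.144
endloop
endfacet
facet normal 0.134 0.667 0.733
outer loop
vertex 0.971 1.625 -1.144
vertex 0.158 -0.377 0.825
vertex 1.987 0.288 -0.113
endloop
endfacet
facet normal 0.516 -0.679 0.523
outer loop
vertex 1.987 0.288 -0.113
vertex -0.111 -1.725 -0.656
vertex 1.717 -1.059 -1.594
endloop
endfacet
facet normal 0.515 -0.678 0.524
outer loop
vertex 0.158 -0.377 0.825
vertex -0.111 -1.725 -0.656
vertex 1.987 0.288 -0.113
endloop
endfacet
facet normal -0.936 -0.320 0.148
outer loop
vertex 1.422 -4.745 4.477
vertex 0.876 -2.911 4.986
vertex 1.091 -4.443 3.035
endloop
endfacet
facet normal 0.275 -0.926 -0.257
outer loop
vertex 2.364 -4.009 2.834
vertex 1.422 -4.745 4.477
vertex 1.091 -4.443 3.035
endloop
endfacet
facet normal -0.936 -0.320 0.148
outer loop
vertex 1.091 -4.443 3.035
vertex 0.876 -2.911 4.986
vertex 0.545 -2.609 3.544
endloop
endfacet
facet normal -0.219 0.200 -0.955
outer loop
vertex 0.545 -2.609 3.544
vertex 2.364 -4.009 2.834
vertex 1.091 -4.443 3.035
endloop
endfacet
facet normal 0.219 -0.200 0.955
outer loop
vertex 1.422 -4.745 4.477
vertex 2.149 -2.477 4.785
vertex 0.876 -2.911 4.986
endloop
endfacet
facet normal 0.275 -0.926 -0.257
outer loop
vertex 2.695 -4.311 4.276
vertex 1.422 -4.745 4.477
vertex 2.364 -4.009 2.834
endloop
endfacet
facet normal 0.219 -0.200 0.955
outer loop
vertex 2.695 -4.311 4.276
vertex 2.149 -2.477 4.785
vertex 1.422 -4.745 4.477
endloop
endfacet
facet normal -0.275 0.926 0.257
outer loop
vertex 0.876 -2.911 4.986
vertex 2.149 -2.477 4.785
vertex 0.545 -2.609 3.544
endloop
endfacet
facet normal -0.219 0.200 -0.955
outer loop
vertex 1.818 -2.175 3.343
vertex 2.364 -4.009 2.834
vertex 0.545 -2.609 3.544
endloop
endfacet
facet normal -0.275 0.926 0.257
outer loop
vertex 0.545 -2.609 3.544
vertex 2.149 -2.477 4.785
vertex 1.818 -2.175 3.343
endloop
endfacet
facet normal 0.936 0.320 -0.148
outer loop
vertex 1.818 -2.175 3.343
vertex 2.695 -4.311 4.276
vertex 2.364 -4.009 2.834
endloop
endfacet
facet normal 0.936 0.320 -0.148
outer loop
vertex 2.149 -2.477 4.785
vertex 2.695 -4.311 4.276
vertex 1.818 -2.175 3.343
endloop
endfacet

endsolid


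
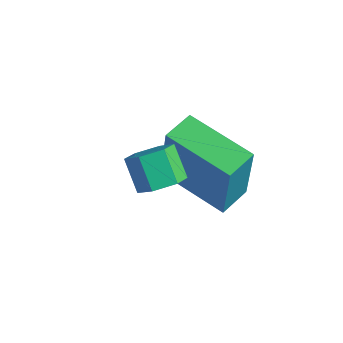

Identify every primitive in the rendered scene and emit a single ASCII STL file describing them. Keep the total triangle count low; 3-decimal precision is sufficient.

solid 
facet normal -0.979 -0.127 0.160
outer loop
vertex -3.321 -1.379 0.623
vertex -3.434 -0.389 0.715
vertex -3.69 -1.224 -1.51
endloop
endfacet
facet normal 0.113 -0.989 -0.092
outer loop
vertex -1.586 -0.951 -1.855
vertex -3.321 -1.379 0.623
vertex -3.69 -1.224 -1.51
endloop
endfacet
facet normal -0.979 -0.128 0.161
outer loop
vertex -3.69 -1.224 -1.51
vertex -3.434 -0.389 0.715
vertex -3.804 -0.234 -1.418
endloop
endfacet
facet normal -0.170 0.072 -0.983
outer loop
vertex -3.804 -0.234 -1.418
vertex -1.586 -0.951 -1.855
vertex -3.69 -1.224 -1.51
endloop
endfacet
facet normal 0.170 -0.072 0.983
outer loop
vertex -3.321 -1.379 0.623
vertex -1.33 -0.116 0.37
vertex -3.434 -0.389 0.715
endloop
endfacet
facet normal 0.113 -0.989 -0.092
outer loop
vertex -1.216 -1.106 0.278
vertex -3.321 -1.379 0.623
vertex -1.586 -0.951 -1.855
endloop
endfacet
facet normal 0.170 -0.072 0.983
outer loop
vertex -1.216 -1.106 0.278
vertex -1.33 -0.116 0.37
vertex -3.321 -1.379 0.623
endloop
endfacet
facet normal -0.113 0.989 0.092
outer loop
vertex -3.434 -0.389 0.715
vertex -1.33 -0.116 0.37
vertex -3.804 -0.234 -1.418
endloop
endfacet
facet normal -0.170 0.072 -0.983
outer loop
vertex -1.699 0.039 -1.763
vertex -1.586 -0.951 -1.855
vertex -3.804 -0.234 -1.418
endloop
endfacet
facet normal -0.113 0.989 0.091
outer loop
vertex -3.804 -0.234 -1.418
vertex -1.33 -0.116 0.37
vertex -1.699 0.039 -1.763
endloop
endfacet
facet normal 0.979 0.127 -0.161
outer loop
vertex -1.699 0.039 -1.763
vertex -1.216 -1.106 0.278
vertex -1.586 -0.951 -1.855
endloop
endfacet
facet normal 0.979 0.128 -0.160
outer loop
vertex -1.33 -0.116 0.37
vertex -1.216 -1.106 0.278
vertex -1.699 0.039 -1.763
endloop
endfacet
facet normal 0.665 -0.198 -0.720
outer loop
vertex -1.014 -3.177 1.726
vertex -1.504 -3.222 1.286
vertex -1.212 -2.641 1.396
endloop
endfacet
facet normal 0.684 0.549 0.481
outer loop
vertex -1.014 -3.177 1.726
vertex -1.212 -2.641 1.396
vertex -1.706 -2.972 2.475
endloop
endfacet
facet normal 0.684 0.549 0.481
outer loop
vertex -1.706 -2.972 2.475
vertex -1.212 -2.641 1.396
vertex -1.904 -2.436 2.145
endloop
endfacet
facet normal -0.666 0.197 0.719
outer loop
vertex -1.706 -2.972 2.475
vertex -1.904 -2.436 2.145
vertex -2.196 -3.018 2.034
endloop
endfacet
facet normal 0.665 -0.198 -0.720
outer loop
vertex -1.212 -2.641 1.396
vertex -1.504 -3.222 1.286
vertex -1.702 -2.686 0.956
endloop
endfacet
facet normal 0.082 0.978 -0.192
outer loop
vertex -1.212 -2.641 1.396
vertex -1.702 -2.686 0.956
vertex -1.904 -2.436 2.145
endloop
endfacet
facet normal 0.082 0.978 -0.192
outer loop
vertex -1.904 -2.436 2.145
vertex -1.702 -2.686 0.956
vertex -2.394 -2.481 1.705
endloop
endfacet
facet normal -0.665 0.196 0.721
outer loop
vertex -1.904 -2.436 2.145
vertex -2.394 -2.481 1.705
vertex -2.196 -3.018 2.034
endloop
endfacet
facet normal 0.666 -0.197 -0.719
outer loop
vertex -1.702 -2.686 0.956
vertex -1.504 -3.222 1.286
vertex -1.994 -3.268 0.845
endloop
endfacet
facet normal -0.601 0.430 -0.673
outer loop
vertex -1.702 -2.686 0.956
vertex -1.994 -3.268 0.845
vertex -2.394 -2.481 1.705
endloop
endfacet
facet normal -0.601 0.430 -0.673
outer loop
vertex -2.394 -2.481 1.705
vertex -1.994 -3.268 0.845
vertex -2.686 -3.063 1.594
endloop
endfacet
facet normal -0.665 0.196 0.721
outer loop
vertex -2.394 -2.481 1.705
vertex -2.686 -3.063 1.594
vertex -2.196 -3.018 2.034
endloop
endfacet
facet normal 0.666 -0.197 -0.719
outer loop
vertex -1.994 -3.268 0.845
vertex -1.504 -3.222 1.286
vertex -1.796 -3.804 1.175
endloop
endfacet
facet normal -0.684 -0.549 -0.481
outer loop
vertex -1.994 -3.268 0.845
vertex -1.796 -3.804 1.175
vertex -2.686 -3.063 1.594
endloop
endfacet
facet normal -0.684 -0.549 -0.481
outer loop
vertex -2.686 -3.063 1.594
vertex -1.796 -3.804 1.175
vertex -2.488 -3.599 1.924
endloop
endfacet
facet normal -0.665 0.198 0.720
outer loop
vertex -2.686 -3.063 1.594
vertex -2.488 -3.599 1.924
vertex -2.196 -3.018 2.034
endloop
endfacet
facet normal 0.665 -0.196 -0.721
outer loop
vertex -1.796 -3.804 1.175
vertex -1.504 -3.222 1.286
vertex -1.306 -3.759 1.615
endloop
endfacet
facet normal -0.082 -0.978 0.192
outer loop
vertex -1.796 -3.804 1.175
vertex -1.306 -3.759 1.615
vertex -2.488 -3.599 1.924
endloop
endfacet
facet normal -0.082 -0.978 0.192
outer loop
vertex -2.488 -3.599 1.924
vertex -1.306 -3.759 1.615
vertex -1.998 -3.554 2.364
endloop
endfacet
facet normal -0.665 0.198 0.720
outer loop
vertex -2.488 -3.599 1.924
vertex -1.998 -3.554 2.364
vertex -2.196 -3.018 2.034
endloop
endfacet
facet normal 0.665 -0.196 -0.721
outer loop
vertex -1.306 -3.759 1.615
vertex -1.504 -3.222 1.286
vertex -1.014 -3.177 1.726
endloop
endfacet
facet normal 0.601 -0.430 0.673
outer loop
vertex -1.306 -3.759 1.615
vertex -1.014 -3.177 1.726
vertex -1.998 -3.554 2.364
endloop
endfacet
facet normal 0.601 -0.430 0.673
outer loop
vertex -1.998 -3.554 2.364
vertex -1.014 -3.177 1.726
vertex -1.706 -2.972 2.475
endloop
endfacet
facet normal -0.666 0.197 0.719
outer loop
vertex -1.998 -3.554 2.364
vertex -1.706 -2.972 2.475
vertex -2.196 -3.018 2.034
endloop
endfacet

endsolid


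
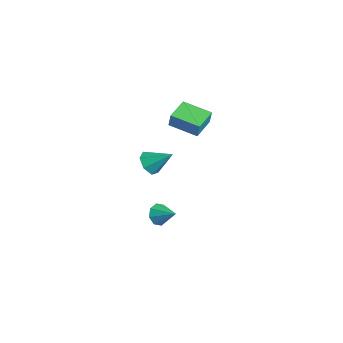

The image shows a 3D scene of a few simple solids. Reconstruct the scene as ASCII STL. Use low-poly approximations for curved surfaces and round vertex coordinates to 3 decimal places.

solid 
facet normal -0.792 -0.383 -0.475
outer loop
vertex 0.028 0.268 -4.513
vertex -0.431 0.805 -4.181
vertex -0.016 0.765 -4.84
endloop
endfacet
facet normal 0.902 -0.178 -0.392
outer loop
vertex 0.028 0.268 -4.513
vertex -0.016 0.765 -4.84
vertex 0.671 1.335 -3.519
endloop
endfacet
facet normal -0.793 -0.381 -0.476
outer loop
vertex -0.016 0.765 -4.84
vertex -0.431 0.805 -4.181
vertex -0.302 1.286 -4.781
endloop
endfacet
facet normal 0.700 0.447 -0.557
outer loop
vertex -0.016 0.765 -4.84
vertex -0.302 1.286 -4.781
vertex 0.671 1.335 -3.519
endloop
endfacet
facet normal -0.792 -0.382 -0.476
outer loop
vertex -0.302 1.286 -4.781
vertex -0.431 0.805 -4.181
vertex -0.664 1.524 -4.37
endloop
endfacet
facet normal 0.300 0.916 -0.267
outer loop
vertex -0.302 1.286 -4.781
vertex -0.664 1.524 -4.37
vertex 0.671 1.335 -3.519
endloop
endfacet
facet normal -0.793 -0.382 -0.475
outer loop
vertex -0.664 1.524 -4.37
vertex -0.431 0.805 -4.181
vertex -0.889 1.341 -3.848
endloop
endfacet
facet normal -0.061 0.950 0.307
outer loop
vertex -0.664 1.524 -4.37
vertex -0.889 1.341 -3.848
vertex 0.671 1.335 -3.519
endloop
endfacet
facet normal -0.793 -0.382 -0.475
outer loop
vertex -0.889 1.341 -3.848
vertex -0.431 0.805 -4.181
vertex -0.845 0.844 -3.521
endloop
endfacet
facet normal -0.173 0.531 0.830
outer loop
vertex -0.889 1.341 -3.848
vertex -0.845 0.844 -3.521
vertex 0.671 1.335 -3.519
endloop
endfacet
facet normal -0.793 -0.382 -0.475
outer loop
vertex -0.845 0.844 -3.521
vertex -0.431 0.805 -4.181
vertex -0.559 0.323 -3.58
endloop
endfacet
facet normal 0.030 -0.096 0.995
outer loop
vertex -0.845 0.844 -3.521
vertex -0.559 0.323 -3.58
vertex 0.671 1.335 -3.519
endloop
endfacet
facet normal -0.792 -0.383 -0.476
outer loop
vertex -0.559 0.323 -3.58
vertex -0.431 0.805 -4.181
vertex -0.197 0.085 -3.991
endloop
endfacet
facet normal 0.429 -0.564 0.705
outer loop
vertex -0.559 0.323 -3.58
vertex -0.197 0.085 -3.991
vertex 0.671 1.335 -3.519
endloop
endfacet
facet normal -0.792 -0.383 -0.476
outer loop
vertex -0.197 0.085 -3.991
vertex -0.431 0.805 -4.181
vertex 0.028 0.268 -4.513
endloop
endfacet
facet normal 0.790 -0.598 0.131
outer loop
vertex -0.197 0.085 -3.991
vertex 0.028 0.268 -4.513
vertex 0.671 1.335 -3.519
endloop
endfacet
facet normal -0.513 -0.622 -0.591
outer loop
vertex -0.217 -0.222 0.305
vertex -0.788 0.401 0.145
vertex -0.067 0.213 -0.283
endloop
endfacet
facet normal 0.973 -0.212 0.091
outer loop
vertex -0.217 -0.222 0.305
vertex -0.067 0.213 -0.283
vertex 0.068 1.439 1.135
endloop
endfacet
facet normal -0.514 -0.620 -0.593
outer loop
vertex -0.067 0.213 -0.283
vertex -0.788 0.401 0.145
vertex -0.459 0.79 -0.547
endloop
endfacet
facet normal 0.831 0.379 -0.407
outer loop
vertex -0.067 0.213 -0.283
vertex -0.459 0.79 -0.547
vertex 0.068 1.439 1.135
endloop
endfacet
facet normal -0.513 -0.621 -0.593
outer loop
vertex -0.459 0.79 -0.547
vertex -0.788 0.401 0.145
vertex -1.1 1.074 -0.29
endloop
endfacet
facet normal 0.226 0.883 -0.412
outer loop
vertex -0.459 0.79 -0.547
vertex -1.1 1.074 -0.29
vertex 0.068 1.439 1.135
endloop
endfacet
facet normal -0.513 -0.621 -0.593
outer loop
vertex -1.1 1.074 -0.29
vertex -0.788 0.401 0.145
vertex -1.506 0.851 0.295
endloop
endfacet
facet normal -0.387 0.919 0.082
outer loop
vertex -1.1 1.074 -0.29
vertex -1.506 0.851 0.295
vertex 0.068 1.439 1.135
endloop
endfacet
facet normal -0.513 -0.622 -0.592
outer loop
vertex -1.506 0.851 0.295
vertex -0.788 0.401 0.145
vertex -1.372 0.29 0.768
endloop
endfacet
facet normal -0.546 0.460 0.700
outer loop
vertex -1.506 0.851 0.295
vertex -1.372 0.29 0.768
vertex 0.068 1.439 1.135
endloop
endfacet
facet normal -0.513 -0.621 -0.592
outer loop
vertex -1.372 0.29 0.768
vertex -0.788 0.401 0.145
vertex -0.798 -0.188 0.772
endloop
endfacet
facet normal -0.131 -0.149 0.980
outer loop
vertex -1.372 0.29 0.768
vertex -0.798 -0.188 0.772
vertex 0.068 1.439 1.135
endloop
endfacet
facet normal -0.512 -0.622 -0.592
outer loop
vertex -0.798 -0.188 0.772
vertex -0.788 0.401 0.145
vertex -0.217 -0.222 0.305
endloop
endfacet
facet normal 0.544 -0.448 0.709
outer loop
vertex -0.798 -0.188 0.772
vertex -0.217 -0.222 0.305
vertex 0.068 1.439 1.135
endloop
endfacet
facet normal -0.582 0.795 0.174
outer loop
vertex -0.947 2.581 4.556
vertex 0.427 3.674 4.159
vertex -1.225 2.586 3.606
endloop
endfacet
facet normal -0.763 -0.607 0.220
outer loop
vertex -0.347 1.386 3.341
vertex -0.947 2.581 4.556
vertex -1.225 2.586 3.606
endloop
endfacet
facet normal -0.582 0.795 0.174
outer loop
vertex -1.225 2.586 3.606
vertex 0.427 3.674 4.159
vertex 0.149 3.679 3.209
endloop
endfacet
facet normal -0.282 0.006 -0.959
outer loop
vertex 0.149 3.679 3.209
vertex -0.347 1.386 3.341
vertex -1.225 2.586 3.606
endloop
endfacet
facet normal 0.282 -0.006 0.959
outer loop
vertex -0.947 2.581 4.556
vertex 1.305 2.474 3.894
vertex 0.427 3.674 4.159
endloop
endfacet
facet normal -0.763 -0.607 0.220
outer loop
vertex -0.069 1.381 4.291
vertex -0.947 2.581 4.556
vertex -0.347 1.386 3.341
endloop
endfacet
facet normal 0.282 -0.006 0.959
outer loop
vertex -0.069 1.381 4.291
vertex 1.305 2.474 3.894
vertex -0.947 2.581 4.556
endloop
endfacet
facet normal 0.763 0.607 -0.220
outer loop
vertex 0.427 3.674 4.159
vertex 1.305 2.474 3.894
vertex 0.149 3.679 3.209
endloop
endfacet
facet normal -0.282 0.006 -0.959
outer loop
vertex 1.027 2.479 2.944
vertex -0.347 1.386 3.341
vertex 0.149 3.679 3.209
endloop
endfacet
facet normal 0.763 0.607 -0.220
outer loop
vertex 0.149 3.679 3.209
vertex 1.305 2.474 3.894
vertex 1.027 2.479 2.944
endloop
endfacet
facet normal 0.582 -0.795 -0.174
outer loop
vertex 1.027 2.479 2.944
vertex -0.069 1.381 4.291
vertex -0.347 1.386 3.341
endloop
endfacet
facet normal 0.582 -0.795 -0.174
outer loop
vertex 1.305 2.474 3.894
vertex -0.069 1.381 4.291
vertex 1.027 2.479 2.944
endloop
endfacet

endsolid


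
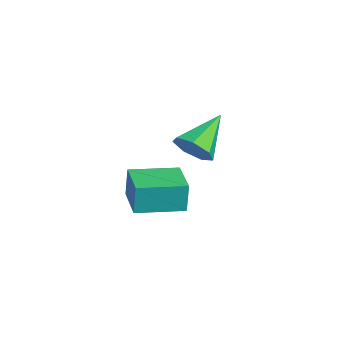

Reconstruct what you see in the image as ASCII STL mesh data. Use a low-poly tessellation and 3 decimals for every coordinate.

solid 
facet normal -0.994 0.094 -0.063
outer loop
vertex -1.238 -4.287 -0.158
vertex -1.073 -2.63 -0.286
vertex -1.178 -4.377 -1.243
endloop
endfacet
facet normal -0.098 -0.992 0.077
outer loop
vertex 0.233 -4.51 -1.154
vertex -1.238 -4.287 -0.158
vertex -1.178 -4.377 -1.243
endloop
endfacet
facet normal -0.994 0.094 -0.063
outer loop
vertex -1.178 -4.377 -1.243
vertex -1.073 -2.63 -0.286
vertex -1.013 -2.72 -1.371
endloop
endfacet
facet normal 0.055 -0.082 -0.995
outer loop
vertex -1.013 -2.72 -1.371
vertex 0.233 -4.51 -1.154
vertex -1.178 -4.377 -1.243
endloop
endfacet
facet normal -0.055 0.082 0.995
outer loop
vertex -1.238 -4.287 -0.158
vertex 0.338 -2.763 -0.197
vertex -1.073 -2.63 -0.286
endloop
endfacet
facet normal -0.098 -0.992 0.077
outer loop
vertex 0.173 -4.42 -0.069
vertex -1.238 -4.287 -0.158
vertex 0.233 -4.51 -1.154
endloop
endfacet
facet normal -0.055 0.082 0.995
outer loop
vertex 0.173 -4.42 -0.069
vertex 0.338 -2.763 -0.197
vertex -1.238 -4.287 -0.158
endloop
endfacet
facet normal 0.098 0.992 -0.077
outer loop
vertex -1.073 -2.63 -0.286
vertex 0.338 -2.763 -0.197
vertex -1.013 -2.72 -1.371
endloop
endfacet
facet normal 0.055 -0.082 -0.995
outer loop
vertex 0.398 -2.853 -1.282
vertex 0.233 -4.51 -1.154
vertex -1.013 -2.72 -1.371
endloop
endfacet
facet normal 0.098 0.992 -0.077
outer loop
vertex -1.013 -2.72 -1.371
vertex 0.338 -2.763 -0.197
vertex 0.398 -2.853 -1.282
endloop
endfacet
facet normal 0.994 -0.094 0.063
outer loop
vertex 0.398 -2.853 -1.282
vertex 0.173 -4.42 -0.069
vertex 0.233 -4.51 -1.154
endloop
endfacet
facet normal 0.994 -0.094 0.063
outer loop
vertex 0.338 -2.763 -0.197
vertex 0.173 -4.42 -0.069
vertex 0.398 -2.853 -1.282
endloop
endfacet
facet normal 0.501 -0.704 -0.504
outer loop
vertex 2.79 -3.423 3.462
vertex 2.389 -3.299 2.89
vertex 3.003 -2.994 3.074
endloop
endfacet
facet normal 0.549 0.394 0.737
outer loop
vertex 2.79 -3.423 3.462
vertex 3.003 -2.994 3.074
vertex 1.591 -2.181 3.69
endloop
endfacet
facet normal 0.501 -0.704 -0.503
outer loop
vertex 3.003 -2.994 3.074
vertex 2.389 -3.299 2.89
vertex 2.753 -2.795 2.547
endloop
endfacet
facet normal 0.522 0.850 0.074
outer loop
vertex 3.003 -2.994 3.074
vertex 2.753 -2.795 2.547
vertex 1.591 -2.181 3.69
endloop
endfacet
facet normal 0.501 -0.704 -0.503
outer loop
vertex 2.753 -2.795 2.547
vertex 2.389 -3.299 2.89
vertex 2.229 -2.976 2.278
endloop
endfacet
facet normal -0.039 0.863 -0.504
outer loop
vertex 2.753 -2.795 2.547
vertex 2.229 -2.976 2.278
vertex 1.591 -2.181 3.69
endloop
endfacet
facet normal 0.502 -0.703 -0.503
outer loop
vertex 2.229 -2.976 2.278
vertex 2.389 -3.299 2.89
vertex 1.826 -3.401 2.47
endloop
endfacet
facet normal -0.713 0.423 -0.560
outer loop
vertex 2.229 -2.976 2.278
vertex 1.826 -3.401 2.47
vertex 1.591 -2.181 3.69
endloop
endfacet
facet normal 0.502 -0.704 -0.502
outer loop
vertex 1.826 -3.401 2.47
vertex 2.389 -3.299 2.89
vertex 1.846 -3.749 2.978
endloop
endfacet
facet normal -0.989 -0.136 -0.054
outer loop
vertex 1.826 -3.401 2.47
vertex 1.846 -3.749 2.978
vertex 1.591 -2.181 3.69
endloop
endfacet
facet normal 0.501 -0.703 -0.504
outer loop
vertex 1.846 -3.749 2.978
vertex 2.389 -3.299 2.89
vertex 2.276 -3.759 3.419
endloop
endfacet
facet normal -0.662 -0.397 0.636
outer loop
vertex 1.846 -3.749 2.978
vertex 2.276 -3.759 3.419
vertex 1.591 -2.181 3.69
endloop
endfacet
facet normal 0.502 -0.703 -0.504
outer loop
vertex 2.276 -3.759 3.419
vertex 2.389 -3.299 2.89
vertex 2.79 -3.423 3.462
endloop
endfacet
facet normal 0.022 -0.160 0.987
outer loop
vertex 2.276 -3.759 3.419
vertex 2.79 -3.423 3.462
vertex 1.591 -2.181 3.69
endloop
endfacet

endsolid
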